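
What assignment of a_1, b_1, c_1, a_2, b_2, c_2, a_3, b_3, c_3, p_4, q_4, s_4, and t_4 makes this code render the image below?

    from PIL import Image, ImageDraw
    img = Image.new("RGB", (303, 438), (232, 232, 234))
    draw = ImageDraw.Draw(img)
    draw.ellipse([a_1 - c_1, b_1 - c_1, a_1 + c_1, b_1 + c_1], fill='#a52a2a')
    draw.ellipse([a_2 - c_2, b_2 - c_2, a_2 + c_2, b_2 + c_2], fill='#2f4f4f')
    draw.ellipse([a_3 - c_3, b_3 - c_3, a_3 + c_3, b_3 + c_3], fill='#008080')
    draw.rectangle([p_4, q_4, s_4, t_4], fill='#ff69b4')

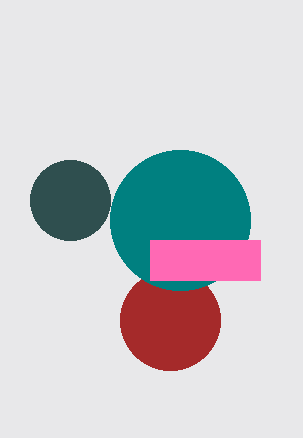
a_1 = 170, b_1 = 320, c_1 = 50, a_2 = 70, b_2 = 200, c_2 = 40, a_3 = 180, b_3 = 220, c_3 = 70, p_4 = 150, q_4 = 240, s_4 = 260, t_4 = 280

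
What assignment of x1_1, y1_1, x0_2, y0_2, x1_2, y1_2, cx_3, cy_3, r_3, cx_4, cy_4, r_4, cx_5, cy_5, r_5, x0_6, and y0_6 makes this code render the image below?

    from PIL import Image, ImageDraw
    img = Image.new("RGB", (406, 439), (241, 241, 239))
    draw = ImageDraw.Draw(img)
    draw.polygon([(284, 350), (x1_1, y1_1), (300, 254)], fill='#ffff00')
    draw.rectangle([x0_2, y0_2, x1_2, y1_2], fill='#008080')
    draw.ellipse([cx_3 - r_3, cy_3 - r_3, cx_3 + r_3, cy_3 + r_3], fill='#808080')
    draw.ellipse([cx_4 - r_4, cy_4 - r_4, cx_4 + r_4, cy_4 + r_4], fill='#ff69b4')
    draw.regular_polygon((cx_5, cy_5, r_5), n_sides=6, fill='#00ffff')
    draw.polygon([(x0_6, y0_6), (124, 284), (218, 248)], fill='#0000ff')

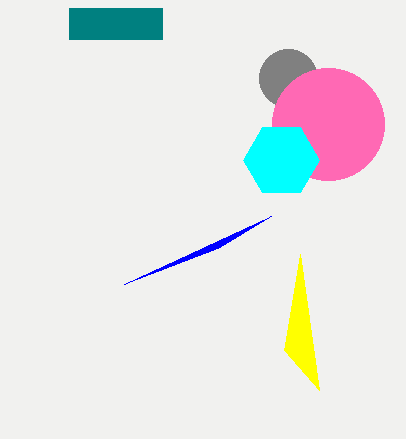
x1_1 = 319, y1_1 = 390, x0_2 = 69, y0_2 = 8, x1_2 = 162, y1_2 = 39, cx_3 = 288, cy_3 = 78, r_3 = 29, cx_4 = 328, cy_4 = 124, r_4 = 56, cx_5 = 281, cy_5 = 160, r_5 = 38, x0_6 = 271, y0_6 = 216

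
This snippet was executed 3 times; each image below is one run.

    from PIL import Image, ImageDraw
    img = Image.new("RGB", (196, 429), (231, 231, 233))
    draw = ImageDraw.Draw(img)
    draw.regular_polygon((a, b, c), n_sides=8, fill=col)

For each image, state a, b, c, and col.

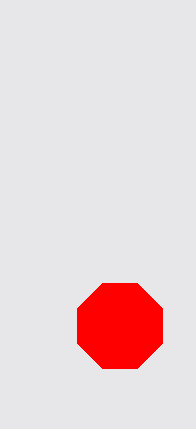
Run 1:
a = 120; b = 326; c = 46; col = 'red'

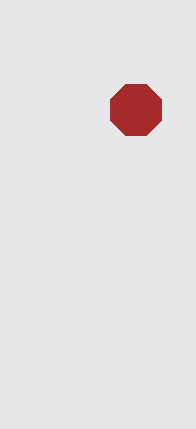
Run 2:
a = 136
b = 110
c = 28
col = 'brown'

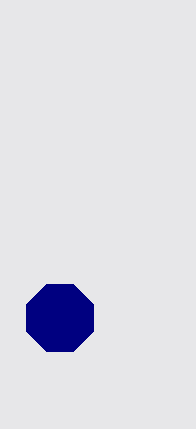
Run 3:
a = 60, b = 318, c = 36, col = 'navy'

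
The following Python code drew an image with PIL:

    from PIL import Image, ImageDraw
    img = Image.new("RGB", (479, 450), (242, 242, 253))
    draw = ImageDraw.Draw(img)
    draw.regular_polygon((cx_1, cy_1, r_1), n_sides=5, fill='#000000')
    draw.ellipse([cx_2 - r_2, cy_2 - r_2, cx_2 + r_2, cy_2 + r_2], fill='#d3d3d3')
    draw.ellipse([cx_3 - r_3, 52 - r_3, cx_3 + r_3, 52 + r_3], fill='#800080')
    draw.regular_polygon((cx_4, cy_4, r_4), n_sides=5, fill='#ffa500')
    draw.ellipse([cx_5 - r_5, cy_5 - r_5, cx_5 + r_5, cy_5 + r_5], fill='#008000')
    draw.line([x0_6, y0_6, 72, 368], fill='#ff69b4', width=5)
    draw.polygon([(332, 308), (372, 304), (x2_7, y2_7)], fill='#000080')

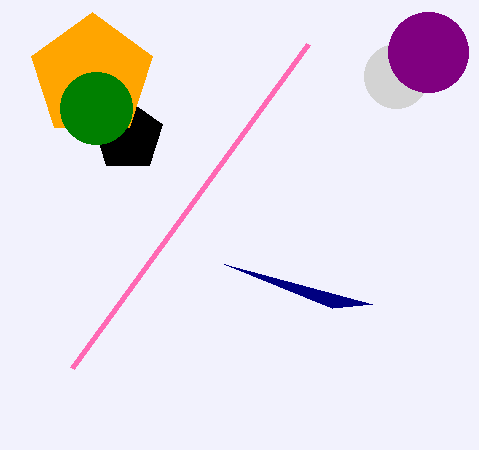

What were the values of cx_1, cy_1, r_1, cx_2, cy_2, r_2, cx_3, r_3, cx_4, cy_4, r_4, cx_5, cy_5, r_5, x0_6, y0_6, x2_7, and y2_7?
cx_1 = 128; cy_1 = 136; r_1 = 36; cx_2 = 396; cy_2 = 76; r_2 = 32; cx_3 = 428; r_3 = 40; cx_4 = 92; cy_4 = 76; r_4 = 64; cx_5 = 96; cy_5 = 108; r_5 = 36; x0_6 = 308; y0_6 = 44; x2_7 = 224; y2_7 = 264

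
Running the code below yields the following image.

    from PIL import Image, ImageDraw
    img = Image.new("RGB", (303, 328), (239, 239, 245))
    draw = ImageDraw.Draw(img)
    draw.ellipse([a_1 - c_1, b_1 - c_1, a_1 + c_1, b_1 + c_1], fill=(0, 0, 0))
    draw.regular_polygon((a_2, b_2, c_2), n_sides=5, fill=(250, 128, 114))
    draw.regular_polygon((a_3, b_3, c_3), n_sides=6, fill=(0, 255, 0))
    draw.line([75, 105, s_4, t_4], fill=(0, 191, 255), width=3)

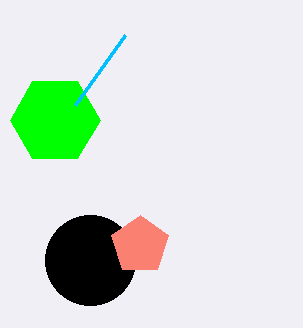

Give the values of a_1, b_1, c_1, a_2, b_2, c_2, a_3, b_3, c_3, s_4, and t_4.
a_1 = 90; b_1 = 260; c_1 = 45; a_2 = 140; b_2 = 245; c_2 = 30; a_3 = 55; b_3 = 120; c_3 = 45; s_4 = 125; t_4 = 35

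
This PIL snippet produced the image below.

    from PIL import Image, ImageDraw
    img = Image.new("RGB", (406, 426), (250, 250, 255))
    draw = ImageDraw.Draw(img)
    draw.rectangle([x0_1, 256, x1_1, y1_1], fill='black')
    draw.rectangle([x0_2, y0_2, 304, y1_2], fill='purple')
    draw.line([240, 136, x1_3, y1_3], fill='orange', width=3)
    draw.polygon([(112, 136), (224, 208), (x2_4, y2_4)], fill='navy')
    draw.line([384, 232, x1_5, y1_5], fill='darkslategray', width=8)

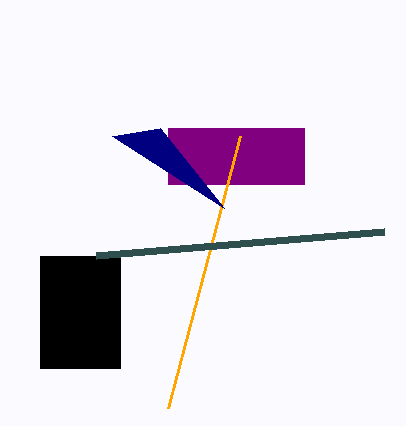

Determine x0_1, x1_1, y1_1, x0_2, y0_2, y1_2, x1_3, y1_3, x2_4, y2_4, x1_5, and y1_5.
x0_1 = 40; x1_1 = 120; y1_1 = 368; x0_2 = 168; y0_2 = 128; y1_2 = 184; x1_3 = 168; y1_3 = 408; x2_4 = 160; y2_4 = 128; x1_5 = 96; y1_5 = 256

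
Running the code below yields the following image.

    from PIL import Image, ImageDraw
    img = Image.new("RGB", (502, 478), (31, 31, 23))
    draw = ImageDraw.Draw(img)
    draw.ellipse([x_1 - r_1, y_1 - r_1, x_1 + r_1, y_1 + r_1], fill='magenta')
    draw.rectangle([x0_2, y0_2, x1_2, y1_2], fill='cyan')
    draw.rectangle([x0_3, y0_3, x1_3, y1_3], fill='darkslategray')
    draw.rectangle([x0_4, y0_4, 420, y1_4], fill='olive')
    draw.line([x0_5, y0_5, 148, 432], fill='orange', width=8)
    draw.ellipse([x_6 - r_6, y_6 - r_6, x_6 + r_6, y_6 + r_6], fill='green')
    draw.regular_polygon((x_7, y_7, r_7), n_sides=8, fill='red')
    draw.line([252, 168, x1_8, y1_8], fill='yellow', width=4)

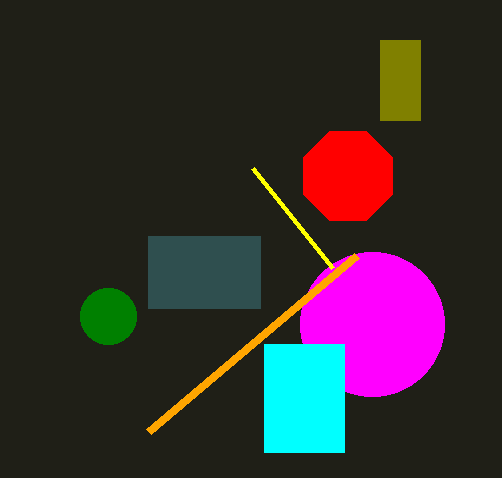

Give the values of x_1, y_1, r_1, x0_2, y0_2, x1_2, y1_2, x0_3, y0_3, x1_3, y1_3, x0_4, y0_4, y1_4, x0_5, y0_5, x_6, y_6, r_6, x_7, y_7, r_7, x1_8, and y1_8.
x_1 = 372; y_1 = 324; r_1 = 72; x0_2 = 264; y0_2 = 344; x1_2 = 344; y1_2 = 452; x0_3 = 148; y0_3 = 236; x1_3 = 260; y1_3 = 308; x0_4 = 380; y0_4 = 40; y1_4 = 120; x0_5 = 356; y0_5 = 256; x_6 = 108; y_6 = 316; r_6 = 28; x_7 = 348; y_7 = 176; r_7 = 48; x1_8 = 332; y1_8 = 268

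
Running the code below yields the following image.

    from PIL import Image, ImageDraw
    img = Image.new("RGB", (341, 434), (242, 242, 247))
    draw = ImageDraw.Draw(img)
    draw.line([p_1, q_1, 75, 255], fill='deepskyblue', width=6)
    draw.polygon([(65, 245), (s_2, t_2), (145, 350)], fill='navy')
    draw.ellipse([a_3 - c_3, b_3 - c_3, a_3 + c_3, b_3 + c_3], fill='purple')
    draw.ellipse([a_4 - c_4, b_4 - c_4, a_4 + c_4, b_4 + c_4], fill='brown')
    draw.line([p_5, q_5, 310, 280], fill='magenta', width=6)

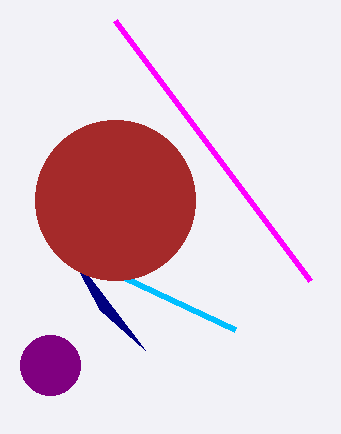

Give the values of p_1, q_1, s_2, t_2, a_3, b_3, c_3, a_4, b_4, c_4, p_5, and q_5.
p_1 = 235, q_1 = 330, s_2 = 100, t_2 = 310, a_3 = 50, b_3 = 365, c_3 = 30, a_4 = 115, b_4 = 200, c_4 = 80, p_5 = 115, q_5 = 20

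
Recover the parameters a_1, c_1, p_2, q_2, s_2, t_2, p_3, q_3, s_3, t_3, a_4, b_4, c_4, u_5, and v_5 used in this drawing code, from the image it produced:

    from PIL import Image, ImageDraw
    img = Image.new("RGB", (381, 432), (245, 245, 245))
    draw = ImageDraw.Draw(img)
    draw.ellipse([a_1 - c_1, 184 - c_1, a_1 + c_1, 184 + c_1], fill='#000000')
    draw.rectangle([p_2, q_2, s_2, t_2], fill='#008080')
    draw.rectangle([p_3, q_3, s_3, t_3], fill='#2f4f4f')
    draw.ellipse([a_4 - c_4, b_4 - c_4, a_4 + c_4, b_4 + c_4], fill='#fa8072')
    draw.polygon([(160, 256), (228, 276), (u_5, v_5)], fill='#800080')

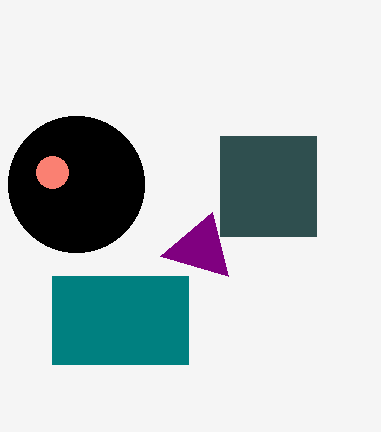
a_1 = 76; c_1 = 68; p_2 = 52; q_2 = 276; s_2 = 188; t_2 = 364; p_3 = 220; q_3 = 136; s_3 = 316; t_3 = 236; a_4 = 52; b_4 = 172; c_4 = 16; u_5 = 212; v_5 = 212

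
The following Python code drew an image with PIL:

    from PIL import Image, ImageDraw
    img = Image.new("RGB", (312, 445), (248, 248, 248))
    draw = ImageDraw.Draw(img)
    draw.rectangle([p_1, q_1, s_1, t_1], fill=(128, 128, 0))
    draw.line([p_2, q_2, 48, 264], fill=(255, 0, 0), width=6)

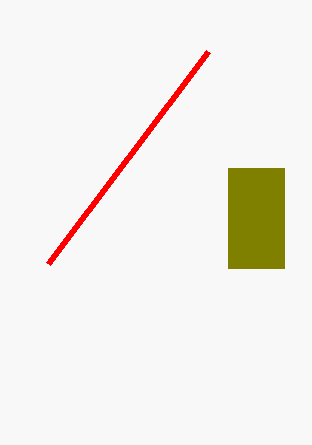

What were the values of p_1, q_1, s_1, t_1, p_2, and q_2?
p_1 = 228, q_1 = 168, s_1 = 284, t_1 = 268, p_2 = 208, q_2 = 52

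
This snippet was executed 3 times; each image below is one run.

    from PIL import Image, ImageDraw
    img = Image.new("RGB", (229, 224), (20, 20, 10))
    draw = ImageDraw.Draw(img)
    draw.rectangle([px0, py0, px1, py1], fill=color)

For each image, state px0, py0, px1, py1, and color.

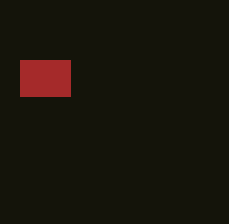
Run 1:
px0 = 20; py0 = 60; px1 = 70; py1 = 96; color = 'brown'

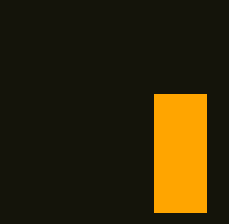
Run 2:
px0 = 154; py0 = 94; px1 = 206; py1 = 212; color = 'orange'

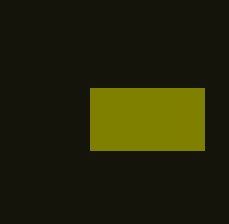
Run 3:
px0 = 90; py0 = 88; px1 = 204; py1 = 150; color = 'olive'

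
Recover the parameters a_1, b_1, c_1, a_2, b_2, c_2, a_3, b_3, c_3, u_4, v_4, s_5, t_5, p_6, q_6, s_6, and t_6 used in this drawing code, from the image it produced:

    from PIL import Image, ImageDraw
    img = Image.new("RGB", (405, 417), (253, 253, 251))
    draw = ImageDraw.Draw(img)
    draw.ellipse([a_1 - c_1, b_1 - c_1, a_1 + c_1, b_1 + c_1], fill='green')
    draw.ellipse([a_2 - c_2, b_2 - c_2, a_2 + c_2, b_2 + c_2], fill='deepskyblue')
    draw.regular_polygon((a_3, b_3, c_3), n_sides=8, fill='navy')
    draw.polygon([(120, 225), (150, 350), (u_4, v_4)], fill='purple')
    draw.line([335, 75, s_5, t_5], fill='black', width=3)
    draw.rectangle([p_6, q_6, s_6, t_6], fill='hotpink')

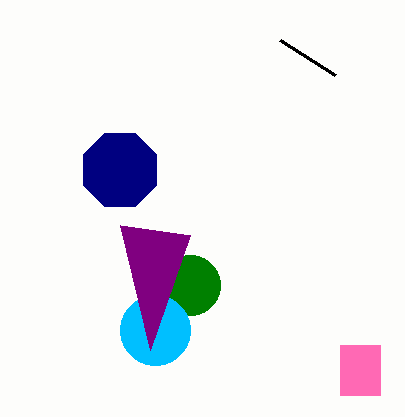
a_1 = 190
b_1 = 285
c_1 = 30
a_2 = 155
b_2 = 330
c_2 = 35
a_3 = 120
b_3 = 170
c_3 = 40
u_4 = 190
v_4 = 235
s_5 = 280
t_5 = 40
p_6 = 340
q_6 = 345
s_6 = 380
t_6 = 395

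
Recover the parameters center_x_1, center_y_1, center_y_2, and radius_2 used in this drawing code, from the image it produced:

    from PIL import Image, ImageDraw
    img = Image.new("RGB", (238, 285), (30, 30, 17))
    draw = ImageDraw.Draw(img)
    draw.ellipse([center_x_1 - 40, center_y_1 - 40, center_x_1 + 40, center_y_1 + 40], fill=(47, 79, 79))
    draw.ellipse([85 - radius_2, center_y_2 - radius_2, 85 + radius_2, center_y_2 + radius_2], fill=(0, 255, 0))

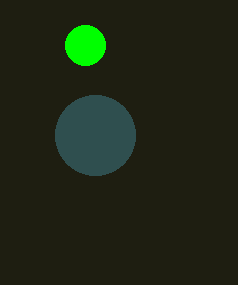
center_x_1 = 95; center_y_1 = 135; center_y_2 = 45; radius_2 = 20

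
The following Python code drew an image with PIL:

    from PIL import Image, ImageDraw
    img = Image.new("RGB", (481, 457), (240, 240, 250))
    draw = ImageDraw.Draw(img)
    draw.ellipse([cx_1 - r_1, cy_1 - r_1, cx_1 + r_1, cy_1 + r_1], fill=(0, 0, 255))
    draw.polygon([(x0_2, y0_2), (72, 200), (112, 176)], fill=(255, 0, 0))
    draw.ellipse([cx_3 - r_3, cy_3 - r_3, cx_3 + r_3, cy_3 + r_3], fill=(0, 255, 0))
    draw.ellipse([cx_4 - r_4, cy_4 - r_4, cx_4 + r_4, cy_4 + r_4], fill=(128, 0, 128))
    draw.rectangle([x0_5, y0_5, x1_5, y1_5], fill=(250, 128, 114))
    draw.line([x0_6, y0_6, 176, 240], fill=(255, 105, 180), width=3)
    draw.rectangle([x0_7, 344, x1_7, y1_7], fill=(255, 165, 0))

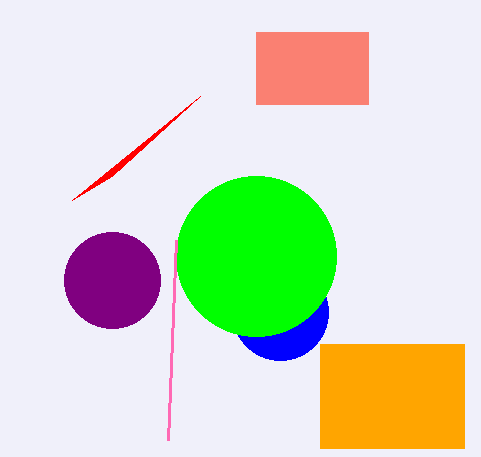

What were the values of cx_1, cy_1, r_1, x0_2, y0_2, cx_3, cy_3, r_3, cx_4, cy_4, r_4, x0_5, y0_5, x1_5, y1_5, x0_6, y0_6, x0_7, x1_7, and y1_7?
cx_1 = 280, cy_1 = 312, r_1 = 48, x0_2 = 200, y0_2 = 96, cx_3 = 256, cy_3 = 256, r_3 = 80, cx_4 = 112, cy_4 = 280, r_4 = 48, x0_5 = 256, y0_5 = 32, x1_5 = 368, y1_5 = 104, x0_6 = 168, y0_6 = 440, x0_7 = 320, x1_7 = 464, y1_7 = 448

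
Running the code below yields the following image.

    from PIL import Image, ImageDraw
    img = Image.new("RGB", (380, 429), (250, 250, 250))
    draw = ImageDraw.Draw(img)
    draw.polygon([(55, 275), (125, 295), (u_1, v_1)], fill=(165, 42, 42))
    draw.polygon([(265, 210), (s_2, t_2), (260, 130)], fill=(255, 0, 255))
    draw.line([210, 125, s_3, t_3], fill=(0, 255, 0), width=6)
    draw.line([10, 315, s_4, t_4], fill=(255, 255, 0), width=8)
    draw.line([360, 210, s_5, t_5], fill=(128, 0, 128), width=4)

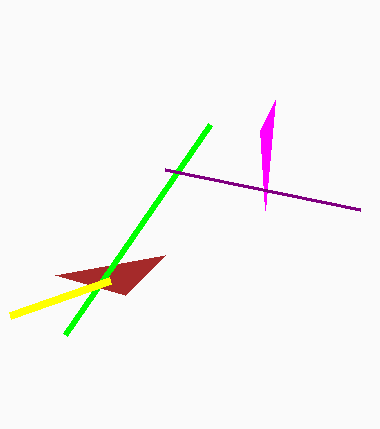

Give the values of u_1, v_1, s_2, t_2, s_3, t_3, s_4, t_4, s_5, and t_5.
u_1 = 165, v_1 = 255, s_2 = 275, t_2 = 100, s_3 = 65, t_3 = 335, s_4 = 110, t_4 = 280, s_5 = 165, t_5 = 170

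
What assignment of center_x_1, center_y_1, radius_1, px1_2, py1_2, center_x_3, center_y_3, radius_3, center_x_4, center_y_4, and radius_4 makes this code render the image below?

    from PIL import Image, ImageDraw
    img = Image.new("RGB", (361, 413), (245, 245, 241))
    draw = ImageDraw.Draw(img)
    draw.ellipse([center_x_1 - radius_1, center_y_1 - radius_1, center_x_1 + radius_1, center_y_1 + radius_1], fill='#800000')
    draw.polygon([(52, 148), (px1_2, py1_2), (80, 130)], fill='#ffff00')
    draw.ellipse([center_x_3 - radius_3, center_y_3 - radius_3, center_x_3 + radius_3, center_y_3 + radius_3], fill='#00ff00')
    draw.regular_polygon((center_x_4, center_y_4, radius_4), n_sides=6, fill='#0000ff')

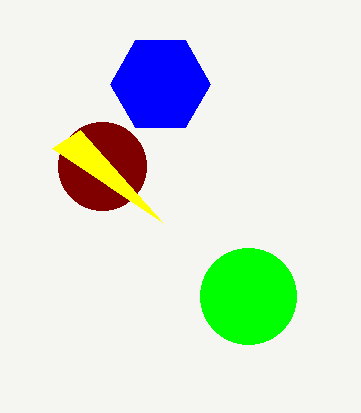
center_x_1 = 102
center_y_1 = 166
radius_1 = 44
px1_2 = 162
py1_2 = 222
center_x_3 = 248
center_y_3 = 296
radius_3 = 48
center_x_4 = 160
center_y_4 = 84
radius_4 = 50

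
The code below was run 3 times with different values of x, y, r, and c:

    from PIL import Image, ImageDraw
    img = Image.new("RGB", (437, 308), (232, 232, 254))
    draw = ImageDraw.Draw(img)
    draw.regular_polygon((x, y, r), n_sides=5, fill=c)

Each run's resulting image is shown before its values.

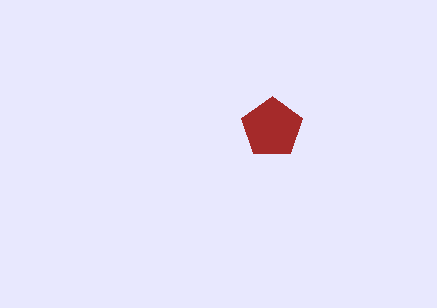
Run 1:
x = 272, y = 128, r = 32, c = 'brown'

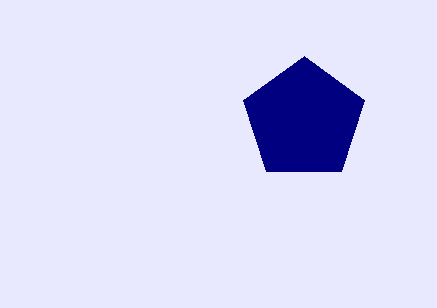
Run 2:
x = 304, y = 120, r = 64, c = 'navy'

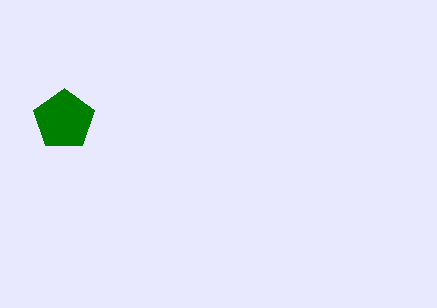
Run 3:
x = 64
y = 120
r = 32
c = 'green'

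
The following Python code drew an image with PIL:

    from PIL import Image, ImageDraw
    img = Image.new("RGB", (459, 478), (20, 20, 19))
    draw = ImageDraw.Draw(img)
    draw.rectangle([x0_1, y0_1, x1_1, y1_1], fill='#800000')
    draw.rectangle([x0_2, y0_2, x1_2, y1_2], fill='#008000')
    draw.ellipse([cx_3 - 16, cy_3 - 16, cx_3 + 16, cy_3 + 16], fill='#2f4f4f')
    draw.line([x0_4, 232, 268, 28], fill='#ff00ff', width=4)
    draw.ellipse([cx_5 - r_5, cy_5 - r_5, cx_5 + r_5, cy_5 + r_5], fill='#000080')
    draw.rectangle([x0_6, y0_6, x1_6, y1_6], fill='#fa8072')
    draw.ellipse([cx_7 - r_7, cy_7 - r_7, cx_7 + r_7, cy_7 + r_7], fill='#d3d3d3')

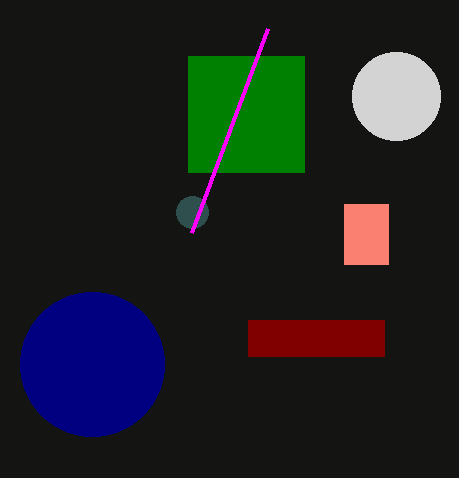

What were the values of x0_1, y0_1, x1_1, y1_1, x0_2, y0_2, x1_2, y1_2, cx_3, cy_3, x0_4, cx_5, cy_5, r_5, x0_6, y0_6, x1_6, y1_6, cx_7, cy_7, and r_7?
x0_1 = 248, y0_1 = 320, x1_1 = 384, y1_1 = 356, x0_2 = 188, y0_2 = 56, x1_2 = 304, y1_2 = 172, cx_3 = 192, cy_3 = 212, x0_4 = 192, cx_5 = 92, cy_5 = 364, r_5 = 72, x0_6 = 344, y0_6 = 204, x1_6 = 388, y1_6 = 264, cx_7 = 396, cy_7 = 96, r_7 = 44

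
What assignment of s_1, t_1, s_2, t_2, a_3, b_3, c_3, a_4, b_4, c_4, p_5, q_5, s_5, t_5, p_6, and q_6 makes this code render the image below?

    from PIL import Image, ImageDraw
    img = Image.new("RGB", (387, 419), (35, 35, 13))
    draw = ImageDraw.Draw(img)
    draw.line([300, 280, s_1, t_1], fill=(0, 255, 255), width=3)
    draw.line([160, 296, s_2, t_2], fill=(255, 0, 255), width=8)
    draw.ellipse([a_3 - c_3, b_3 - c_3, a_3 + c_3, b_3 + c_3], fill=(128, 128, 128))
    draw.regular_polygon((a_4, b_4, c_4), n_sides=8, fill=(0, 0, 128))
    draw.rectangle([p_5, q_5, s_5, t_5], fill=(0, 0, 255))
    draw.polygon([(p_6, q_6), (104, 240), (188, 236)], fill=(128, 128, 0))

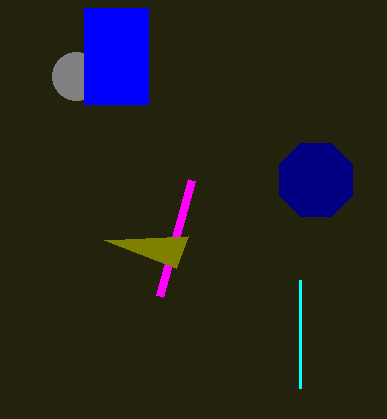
s_1 = 300; t_1 = 388; s_2 = 192; t_2 = 180; a_3 = 76; b_3 = 76; c_3 = 24; a_4 = 316; b_4 = 180; c_4 = 40; p_5 = 84; q_5 = 8; s_5 = 148; t_5 = 104; p_6 = 176; q_6 = 268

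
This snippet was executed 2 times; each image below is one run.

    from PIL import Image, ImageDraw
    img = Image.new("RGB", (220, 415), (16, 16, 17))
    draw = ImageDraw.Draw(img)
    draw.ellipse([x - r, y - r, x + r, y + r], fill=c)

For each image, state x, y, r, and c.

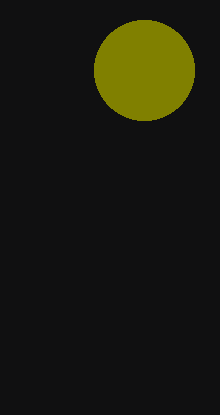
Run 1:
x = 144; y = 70; r = 50; c = 'olive'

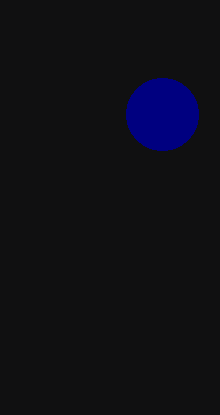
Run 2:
x = 162, y = 114, r = 36, c = 'navy'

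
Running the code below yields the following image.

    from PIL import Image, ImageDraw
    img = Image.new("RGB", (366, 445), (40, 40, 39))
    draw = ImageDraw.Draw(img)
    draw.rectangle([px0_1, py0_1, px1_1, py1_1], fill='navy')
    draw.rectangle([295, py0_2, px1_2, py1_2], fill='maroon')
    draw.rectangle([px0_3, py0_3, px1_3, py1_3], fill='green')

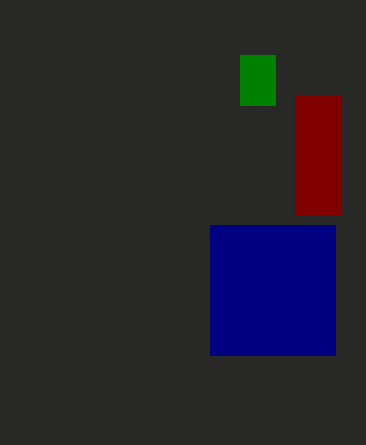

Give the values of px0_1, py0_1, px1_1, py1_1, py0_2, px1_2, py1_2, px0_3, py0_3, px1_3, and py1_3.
px0_1 = 210; py0_1 = 225; px1_1 = 335; py1_1 = 355; py0_2 = 95; px1_2 = 340; py1_2 = 215; px0_3 = 240; py0_3 = 55; px1_3 = 275; py1_3 = 105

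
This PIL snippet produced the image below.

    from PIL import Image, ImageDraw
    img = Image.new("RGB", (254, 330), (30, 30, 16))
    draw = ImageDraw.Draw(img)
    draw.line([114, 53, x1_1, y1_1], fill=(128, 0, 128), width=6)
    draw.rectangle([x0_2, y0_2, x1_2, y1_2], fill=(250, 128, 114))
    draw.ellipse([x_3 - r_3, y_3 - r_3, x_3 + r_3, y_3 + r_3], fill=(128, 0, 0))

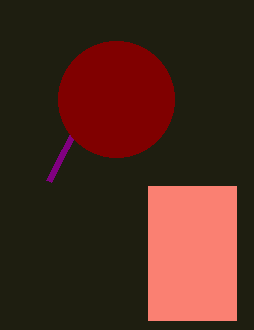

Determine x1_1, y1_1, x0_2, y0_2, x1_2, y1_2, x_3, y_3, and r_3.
x1_1 = 48
y1_1 = 181
x0_2 = 148
y0_2 = 186
x1_2 = 236
y1_2 = 320
x_3 = 116
y_3 = 99
r_3 = 58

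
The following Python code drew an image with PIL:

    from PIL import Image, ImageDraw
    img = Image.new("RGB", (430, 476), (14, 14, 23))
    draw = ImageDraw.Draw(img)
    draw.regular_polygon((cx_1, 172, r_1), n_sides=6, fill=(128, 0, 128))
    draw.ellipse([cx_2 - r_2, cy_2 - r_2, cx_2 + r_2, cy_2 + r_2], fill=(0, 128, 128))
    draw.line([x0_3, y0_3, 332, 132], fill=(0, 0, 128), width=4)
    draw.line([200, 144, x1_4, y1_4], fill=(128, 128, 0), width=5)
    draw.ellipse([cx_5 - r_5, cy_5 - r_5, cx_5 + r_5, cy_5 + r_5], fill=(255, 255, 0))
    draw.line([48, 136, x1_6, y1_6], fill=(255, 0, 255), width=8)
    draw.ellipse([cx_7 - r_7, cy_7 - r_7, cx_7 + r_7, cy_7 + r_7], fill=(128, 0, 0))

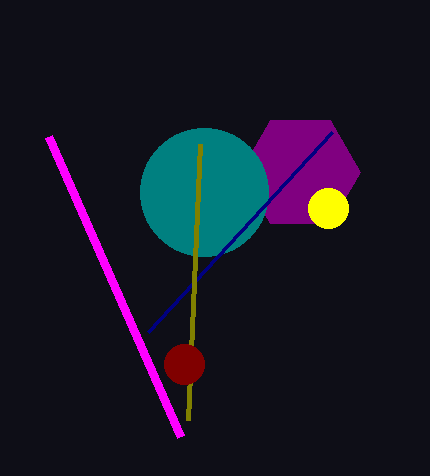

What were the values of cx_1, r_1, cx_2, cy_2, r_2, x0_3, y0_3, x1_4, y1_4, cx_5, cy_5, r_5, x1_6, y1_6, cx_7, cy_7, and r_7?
cx_1 = 300
r_1 = 60
cx_2 = 204
cy_2 = 192
r_2 = 64
x0_3 = 148
y0_3 = 332
x1_4 = 188
y1_4 = 420
cx_5 = 328
cy_5 = 208
r_5 = 20
x1_6 = 180
y1_6 = 436
cx_7 = 184
cy_7 = 364
r_7 = 20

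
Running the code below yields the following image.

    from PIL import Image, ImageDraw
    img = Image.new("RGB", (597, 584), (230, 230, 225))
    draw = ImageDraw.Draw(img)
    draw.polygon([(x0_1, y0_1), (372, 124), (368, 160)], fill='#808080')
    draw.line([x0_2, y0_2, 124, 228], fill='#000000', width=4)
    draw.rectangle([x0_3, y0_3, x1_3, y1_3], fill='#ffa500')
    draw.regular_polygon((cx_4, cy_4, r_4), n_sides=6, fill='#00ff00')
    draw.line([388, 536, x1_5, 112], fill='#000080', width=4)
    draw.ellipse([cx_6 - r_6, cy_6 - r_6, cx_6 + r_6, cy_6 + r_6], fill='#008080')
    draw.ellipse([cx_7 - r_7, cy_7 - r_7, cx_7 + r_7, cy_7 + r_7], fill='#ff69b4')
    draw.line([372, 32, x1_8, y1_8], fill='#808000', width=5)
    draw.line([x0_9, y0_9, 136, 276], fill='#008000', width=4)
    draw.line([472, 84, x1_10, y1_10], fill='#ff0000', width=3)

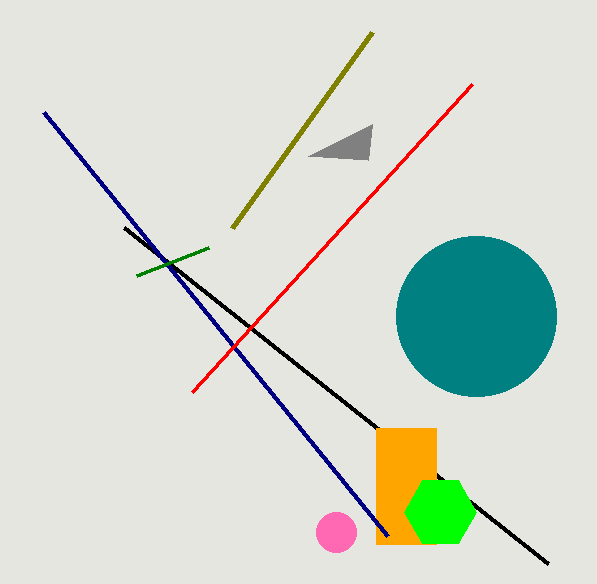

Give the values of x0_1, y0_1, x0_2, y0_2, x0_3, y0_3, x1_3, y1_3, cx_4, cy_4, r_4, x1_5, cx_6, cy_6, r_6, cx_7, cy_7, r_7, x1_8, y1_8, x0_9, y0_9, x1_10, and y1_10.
x0_1 = 308; y0_1 = 156; x0_2 = 548; y0_2 = 564; x0_3 = 376; y0_3 = 428; x1_3 = 436; y1_3 = 544; cx_4 = 440; cy_4 = 512; r_4 = 36; x1_5 = 44; cx_6 = 476; cy_6 = 316; r_6 = 80; cx_7 = 336; cy_7 = 532; r_7 = 20; x1_8 = 232; y1_8 = 228; x0_9 = 208; y0_9 = 248; x1_10 = 192; y1_10 = 392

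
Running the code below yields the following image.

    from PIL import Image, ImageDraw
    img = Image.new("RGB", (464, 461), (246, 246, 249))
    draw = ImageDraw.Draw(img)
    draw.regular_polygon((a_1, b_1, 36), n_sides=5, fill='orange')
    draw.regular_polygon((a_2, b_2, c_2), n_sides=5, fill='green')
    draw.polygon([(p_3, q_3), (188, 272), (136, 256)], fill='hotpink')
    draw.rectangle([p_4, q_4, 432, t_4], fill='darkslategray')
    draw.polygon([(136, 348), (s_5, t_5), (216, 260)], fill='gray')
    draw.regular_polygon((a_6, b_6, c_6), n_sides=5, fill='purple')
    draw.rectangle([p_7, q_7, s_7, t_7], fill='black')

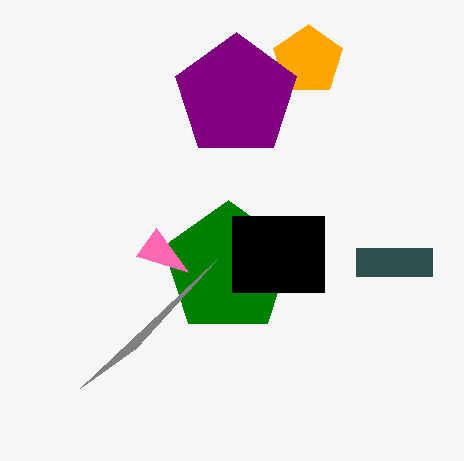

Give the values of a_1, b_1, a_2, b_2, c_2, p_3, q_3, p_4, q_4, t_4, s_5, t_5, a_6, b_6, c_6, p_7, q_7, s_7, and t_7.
a_1 = 308
b_1 = 60
a_2 = 228
b_2 = 268
c_2 = 68
p_3 = 156
q_3 = 228
p_4 = 356
q_4 = 248
t_4 = 276
s_5 = 80
t_5 = 388
a_6 = 236
b_6 = 96
c_6 = 64
p_7 = 232
q_7 = 216
s_7 = 324
t_7 = 292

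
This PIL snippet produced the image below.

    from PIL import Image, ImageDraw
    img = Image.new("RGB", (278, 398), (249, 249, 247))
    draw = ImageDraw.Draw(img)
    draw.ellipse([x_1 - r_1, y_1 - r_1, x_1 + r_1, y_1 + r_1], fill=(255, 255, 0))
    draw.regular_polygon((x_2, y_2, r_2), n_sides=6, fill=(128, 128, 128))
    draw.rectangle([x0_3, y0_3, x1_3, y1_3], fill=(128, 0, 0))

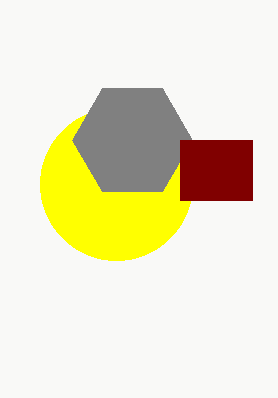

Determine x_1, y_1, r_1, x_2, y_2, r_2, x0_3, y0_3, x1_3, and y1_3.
x_1 = 116, y_1 = 184, r_1 = 76, x_2 = 132, y_2 = 140, r_2 = 60, x0_3 = 180, y0_3 = 140, x1_3 = 252, y1_3 = 200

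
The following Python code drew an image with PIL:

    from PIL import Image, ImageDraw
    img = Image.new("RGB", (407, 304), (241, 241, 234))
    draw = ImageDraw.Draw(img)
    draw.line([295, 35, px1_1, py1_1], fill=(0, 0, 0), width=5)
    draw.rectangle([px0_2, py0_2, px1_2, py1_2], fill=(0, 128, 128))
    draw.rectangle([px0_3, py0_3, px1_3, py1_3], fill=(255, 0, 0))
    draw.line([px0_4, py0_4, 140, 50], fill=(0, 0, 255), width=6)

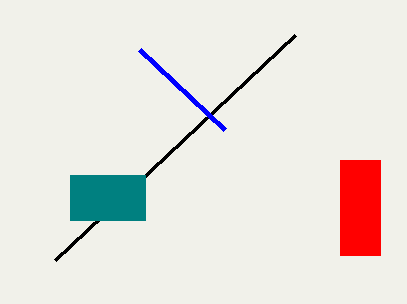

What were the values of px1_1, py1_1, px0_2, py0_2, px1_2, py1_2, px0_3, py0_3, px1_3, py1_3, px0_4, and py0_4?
px1_1 = 55, py1_1 = 260, px0_2 = 70, py0_2 = 175, px1_2 = 145, py1_2 = 220, px0_3 = 340, py0_3 = 160, px1_3 = 380, py1_3 = 255, px0_4 = 225, py0_4 = 130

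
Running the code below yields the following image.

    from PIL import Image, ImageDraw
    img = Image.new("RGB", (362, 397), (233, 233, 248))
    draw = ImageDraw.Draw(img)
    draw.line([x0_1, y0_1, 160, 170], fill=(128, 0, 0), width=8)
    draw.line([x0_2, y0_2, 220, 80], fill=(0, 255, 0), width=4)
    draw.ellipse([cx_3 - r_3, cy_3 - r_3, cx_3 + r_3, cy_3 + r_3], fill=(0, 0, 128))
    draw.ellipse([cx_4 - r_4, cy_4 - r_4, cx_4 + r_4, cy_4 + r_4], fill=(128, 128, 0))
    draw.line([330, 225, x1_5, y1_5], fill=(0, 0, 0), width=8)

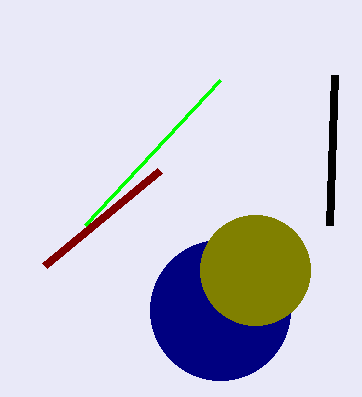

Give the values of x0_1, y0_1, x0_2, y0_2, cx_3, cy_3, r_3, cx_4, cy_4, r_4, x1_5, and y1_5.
x0_1 = 45; y0_1 = 265; x0_2 = 85; y0_2 = 225; cx_3 = 220; cy_3 = 310; r_3 = 70; cx_4 = 255; cy_4 = 270; r_4 = 55; x1_5 = 335; y1_5 = 75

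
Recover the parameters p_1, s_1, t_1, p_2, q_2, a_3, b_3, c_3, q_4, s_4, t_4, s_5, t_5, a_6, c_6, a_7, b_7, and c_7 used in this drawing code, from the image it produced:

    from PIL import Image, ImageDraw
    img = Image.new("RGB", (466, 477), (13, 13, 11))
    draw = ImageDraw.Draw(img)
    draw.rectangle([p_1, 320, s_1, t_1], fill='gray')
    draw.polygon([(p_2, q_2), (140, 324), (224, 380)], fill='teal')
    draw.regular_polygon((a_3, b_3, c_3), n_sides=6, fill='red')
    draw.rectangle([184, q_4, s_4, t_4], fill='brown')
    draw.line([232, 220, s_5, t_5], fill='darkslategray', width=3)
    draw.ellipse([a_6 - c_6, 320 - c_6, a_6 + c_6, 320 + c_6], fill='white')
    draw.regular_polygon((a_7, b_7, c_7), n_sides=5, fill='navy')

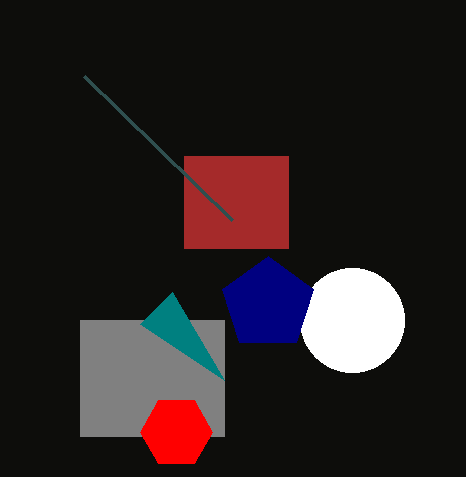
p_1 = 80, s_1 = 224, t_1 = 436, p_2 = 172, q_2 = 292, a_3 = 176, b_3 = 432, c_3 = 36, q_4 = 156, s_4 = 288, t_4 = 248, s_5 = 84, t_5 = 76, a_6 = 352, c_6 = 52, a_7 = 268, b_7 = 304, c_7 = 48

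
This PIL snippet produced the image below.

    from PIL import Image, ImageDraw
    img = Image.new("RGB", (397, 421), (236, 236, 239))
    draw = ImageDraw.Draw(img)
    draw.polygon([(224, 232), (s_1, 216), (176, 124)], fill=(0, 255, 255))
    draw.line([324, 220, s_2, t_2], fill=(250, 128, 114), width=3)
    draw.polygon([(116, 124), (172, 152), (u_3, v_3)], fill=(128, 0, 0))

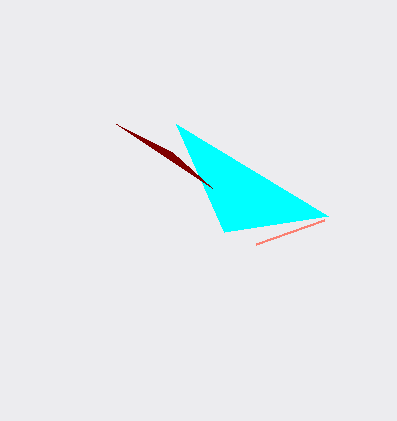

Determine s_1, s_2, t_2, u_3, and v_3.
s_1 = 328, s_2 = 256, t_2 = 244, u_3 = 212, v_3 = 188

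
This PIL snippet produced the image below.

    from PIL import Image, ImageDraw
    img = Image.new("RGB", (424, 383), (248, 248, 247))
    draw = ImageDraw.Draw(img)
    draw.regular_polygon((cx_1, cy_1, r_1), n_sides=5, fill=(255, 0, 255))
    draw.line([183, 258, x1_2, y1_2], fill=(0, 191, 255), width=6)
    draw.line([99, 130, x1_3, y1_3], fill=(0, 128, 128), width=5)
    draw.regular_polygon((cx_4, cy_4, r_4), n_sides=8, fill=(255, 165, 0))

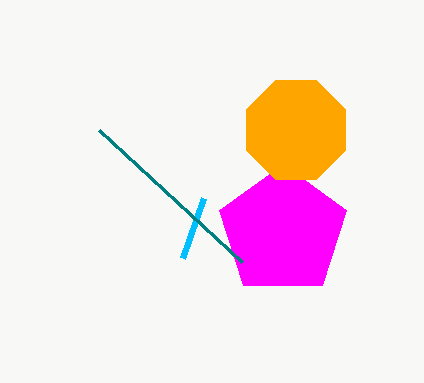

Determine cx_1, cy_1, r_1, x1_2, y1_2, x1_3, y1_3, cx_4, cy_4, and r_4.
cx_1 = 283; cy_1 = 231; r_1 = 67; x1_2 = 204; y1_2 = 198; x1_3 = 242; y1_3 = 262; cx_4 = 296; cy_4 = 130; r_4 = 54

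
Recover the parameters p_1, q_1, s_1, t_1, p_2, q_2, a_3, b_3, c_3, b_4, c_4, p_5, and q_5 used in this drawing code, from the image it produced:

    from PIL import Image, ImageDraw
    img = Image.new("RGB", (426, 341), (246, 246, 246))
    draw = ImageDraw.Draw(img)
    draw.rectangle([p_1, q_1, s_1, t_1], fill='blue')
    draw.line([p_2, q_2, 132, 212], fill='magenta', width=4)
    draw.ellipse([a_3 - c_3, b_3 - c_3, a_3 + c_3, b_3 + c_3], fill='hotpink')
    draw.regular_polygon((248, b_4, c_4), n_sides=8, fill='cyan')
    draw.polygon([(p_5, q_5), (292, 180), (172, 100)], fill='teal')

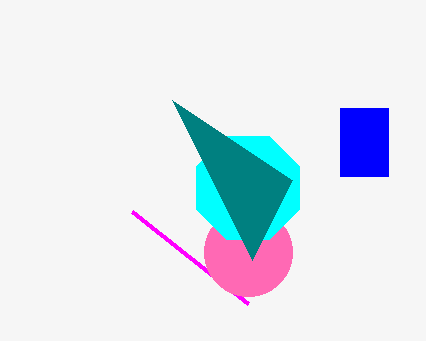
p_1 = 340, q_1 = 108, s_1 = 388, t_1 = 176, p_2 = 248, q_2 = 304, a_3 = 248, b_3 = 252, c_3 = 44, b_4 = 188, c_4 = 56, p_5 = 252, q_5 = 260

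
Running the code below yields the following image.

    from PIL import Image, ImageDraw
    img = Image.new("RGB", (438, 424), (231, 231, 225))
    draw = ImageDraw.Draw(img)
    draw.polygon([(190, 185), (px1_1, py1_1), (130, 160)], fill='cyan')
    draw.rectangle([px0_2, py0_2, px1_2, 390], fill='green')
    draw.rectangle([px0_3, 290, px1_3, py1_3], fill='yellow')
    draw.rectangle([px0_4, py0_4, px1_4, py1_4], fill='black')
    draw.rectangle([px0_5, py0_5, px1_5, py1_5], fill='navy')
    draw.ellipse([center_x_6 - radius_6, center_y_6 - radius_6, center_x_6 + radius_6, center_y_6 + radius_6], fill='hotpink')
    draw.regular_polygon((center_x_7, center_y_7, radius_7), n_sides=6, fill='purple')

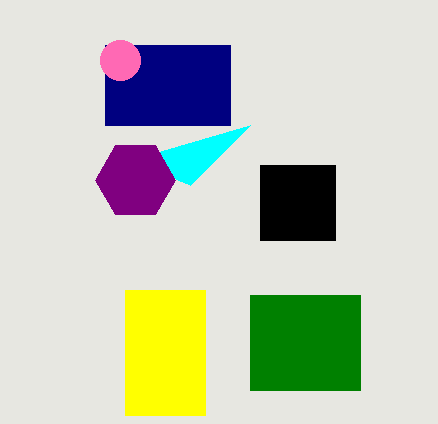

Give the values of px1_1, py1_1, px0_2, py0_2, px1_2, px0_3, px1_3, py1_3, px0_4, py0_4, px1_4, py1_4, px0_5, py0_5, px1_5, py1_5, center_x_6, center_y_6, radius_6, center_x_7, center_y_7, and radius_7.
px1_1 = 250, py1_1 = 125, px0_2 = 250, py0_2 = 295, px1_2 = 360, px0_3 = 125, px1_3 = 205, py1_3 = 415, px0_4 = 260, py0_4 = 165, px1_4 = 335, py1_4 = 240, px0_5 = 105, py0_5 = 45, px1_5 = 230, py1_5 = 125, center_x_6 = 120, center_y_6 = 60, radius_6 = 20, center_x_7 = 135, center_y_7 = 180, radius_7 = 40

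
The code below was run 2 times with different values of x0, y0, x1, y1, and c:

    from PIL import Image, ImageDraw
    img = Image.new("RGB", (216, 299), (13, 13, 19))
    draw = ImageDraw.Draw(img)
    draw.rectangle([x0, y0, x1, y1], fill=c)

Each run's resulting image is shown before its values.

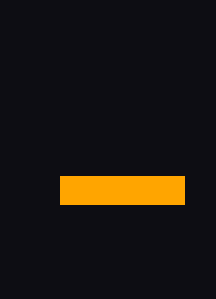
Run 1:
x0 = 60
y0 = 176
x1 = 184
y1 = 204
c = 'orange'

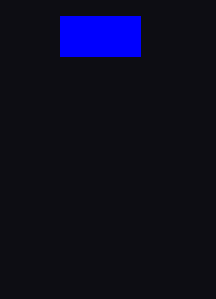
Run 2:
x0 = 60, y0 = 16, x1 = 140, y1 = 56, c = 'blue'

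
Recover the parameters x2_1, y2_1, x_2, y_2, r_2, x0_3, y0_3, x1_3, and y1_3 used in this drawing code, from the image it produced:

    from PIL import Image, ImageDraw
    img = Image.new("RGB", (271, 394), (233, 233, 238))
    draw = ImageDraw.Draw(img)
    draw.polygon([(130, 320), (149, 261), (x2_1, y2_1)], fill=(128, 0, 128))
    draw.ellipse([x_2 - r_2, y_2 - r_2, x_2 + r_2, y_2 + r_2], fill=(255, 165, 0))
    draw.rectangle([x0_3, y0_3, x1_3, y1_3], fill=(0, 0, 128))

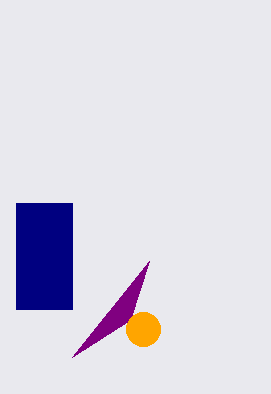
x2_1 = 72; y2_1 = 357; x_2 = 143; y_2 = 329; r_2 = 17; x0_3 = 16; y0_3 = 203; x1_3 = 72; y1_3 = 309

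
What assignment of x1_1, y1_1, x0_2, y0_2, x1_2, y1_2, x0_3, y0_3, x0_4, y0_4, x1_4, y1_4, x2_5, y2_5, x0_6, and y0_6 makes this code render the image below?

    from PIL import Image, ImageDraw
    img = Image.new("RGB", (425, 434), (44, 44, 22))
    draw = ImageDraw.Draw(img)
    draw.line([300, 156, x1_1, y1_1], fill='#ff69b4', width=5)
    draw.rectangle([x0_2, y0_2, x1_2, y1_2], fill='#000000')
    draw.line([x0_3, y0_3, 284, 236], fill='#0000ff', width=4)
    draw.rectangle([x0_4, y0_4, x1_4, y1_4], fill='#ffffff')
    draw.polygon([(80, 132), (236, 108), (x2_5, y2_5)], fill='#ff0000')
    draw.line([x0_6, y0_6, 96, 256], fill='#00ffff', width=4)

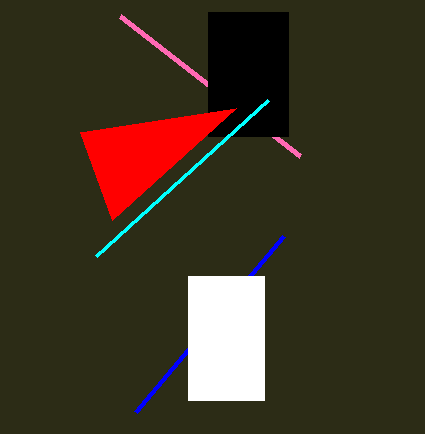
x1_1 = 120; y1_1 = 16; x0_2 = 208; y0_2 = 12; x1_2 = 288; y1_2 = 136; x0_3 = 136; y0_3 = 412; x0_4 = 188; y0_4 = 276; x1_4 = 264; y1_4 = 400; x2_5 = 112; y2_5 = 220; x0_6 = 268; y0_6 = 100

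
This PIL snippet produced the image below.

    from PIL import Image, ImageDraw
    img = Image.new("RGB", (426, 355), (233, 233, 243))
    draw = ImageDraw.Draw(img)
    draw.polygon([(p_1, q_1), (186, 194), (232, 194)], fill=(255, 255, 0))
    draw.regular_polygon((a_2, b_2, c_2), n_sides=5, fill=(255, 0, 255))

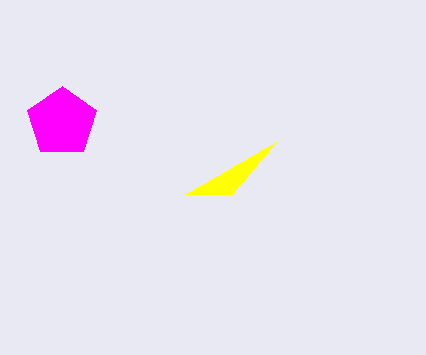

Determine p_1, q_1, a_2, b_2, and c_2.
p_1 = 276, q_1 = 142, a_2 = 62, b_2 = 122, c_2 = 36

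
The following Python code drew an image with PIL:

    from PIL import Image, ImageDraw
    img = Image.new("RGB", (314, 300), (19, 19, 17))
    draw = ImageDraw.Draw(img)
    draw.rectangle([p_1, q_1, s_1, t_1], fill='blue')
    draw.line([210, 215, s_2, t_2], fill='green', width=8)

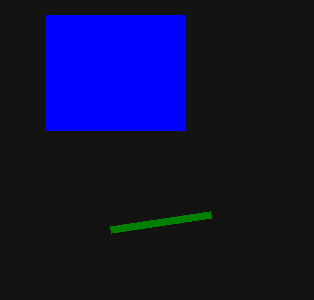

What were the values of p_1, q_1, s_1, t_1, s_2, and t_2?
p_1 = 45; q_1 = 15; s_1 = 185; t_1 = 130; s_2 = 110; t_2 = 230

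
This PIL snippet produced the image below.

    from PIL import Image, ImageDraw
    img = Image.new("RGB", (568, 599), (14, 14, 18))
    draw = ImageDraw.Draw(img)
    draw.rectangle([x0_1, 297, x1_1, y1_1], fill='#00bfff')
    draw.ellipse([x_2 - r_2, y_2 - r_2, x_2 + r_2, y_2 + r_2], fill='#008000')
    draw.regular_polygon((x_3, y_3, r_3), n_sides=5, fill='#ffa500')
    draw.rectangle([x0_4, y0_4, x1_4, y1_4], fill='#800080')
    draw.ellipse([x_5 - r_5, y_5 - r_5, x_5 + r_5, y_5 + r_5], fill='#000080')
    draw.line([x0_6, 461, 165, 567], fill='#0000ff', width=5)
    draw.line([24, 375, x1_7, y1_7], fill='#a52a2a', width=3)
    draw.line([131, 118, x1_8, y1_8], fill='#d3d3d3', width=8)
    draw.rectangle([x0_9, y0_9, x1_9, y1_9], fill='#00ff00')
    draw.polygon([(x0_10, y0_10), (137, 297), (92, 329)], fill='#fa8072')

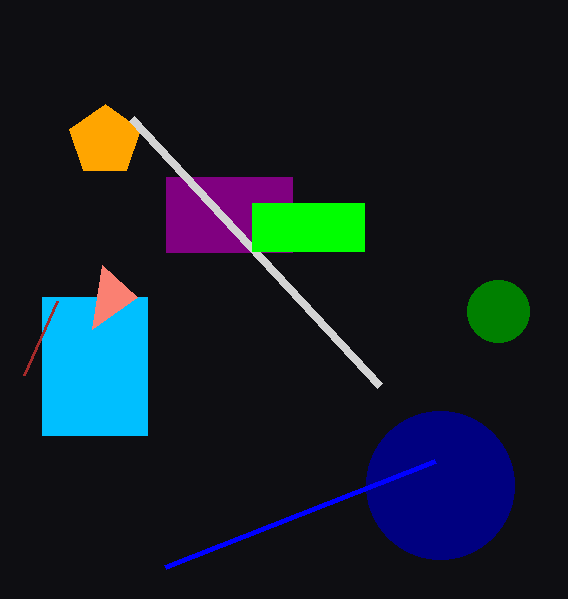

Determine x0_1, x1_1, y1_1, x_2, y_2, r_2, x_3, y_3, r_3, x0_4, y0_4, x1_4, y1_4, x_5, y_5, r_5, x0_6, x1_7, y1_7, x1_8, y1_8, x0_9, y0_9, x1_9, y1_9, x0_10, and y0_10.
x0_1 = 42, x1_1 = 147, y1_1 = 435, x_2 = 498, y_2 = 311, r_2 = 31, x_3 = 105, y_3 = 141, r_3 = 37, x0_4 = 166, y0_4 = 177, x1_4 = 292, y1_4 = 252, x_5 = 440, y_5 = 485, r_5 = 74, x0_6 = 435, x1_7 = 57, y1_7 = 301, x1_8 = 379, y1_8 = 385, x0_9 = 252, y0_9 = 203, x1_9 = 364, y1_9 = 251, x0_10 = 102, y0_10 = 265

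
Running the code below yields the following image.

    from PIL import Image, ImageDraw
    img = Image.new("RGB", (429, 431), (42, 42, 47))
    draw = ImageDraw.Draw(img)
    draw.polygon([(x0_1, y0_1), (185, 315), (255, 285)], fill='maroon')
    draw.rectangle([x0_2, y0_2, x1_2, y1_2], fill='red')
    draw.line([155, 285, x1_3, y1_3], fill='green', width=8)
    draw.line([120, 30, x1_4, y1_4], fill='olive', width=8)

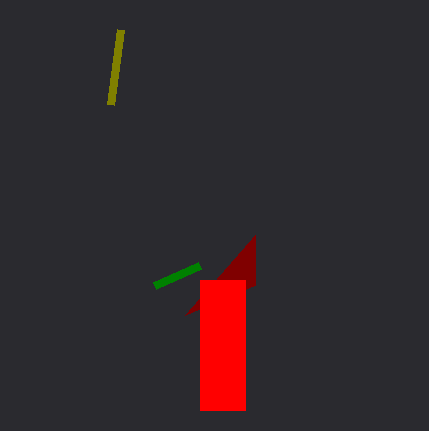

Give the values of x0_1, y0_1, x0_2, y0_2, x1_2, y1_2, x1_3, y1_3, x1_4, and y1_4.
x0_1 = 255; y0_1 = 235; x0_2 = 200; y0_2 = 280; x1_2 = 245; y1_2 = 410; x1_3 = 200; y1_3 = 265; x1_4 = 110; y1_4 = 105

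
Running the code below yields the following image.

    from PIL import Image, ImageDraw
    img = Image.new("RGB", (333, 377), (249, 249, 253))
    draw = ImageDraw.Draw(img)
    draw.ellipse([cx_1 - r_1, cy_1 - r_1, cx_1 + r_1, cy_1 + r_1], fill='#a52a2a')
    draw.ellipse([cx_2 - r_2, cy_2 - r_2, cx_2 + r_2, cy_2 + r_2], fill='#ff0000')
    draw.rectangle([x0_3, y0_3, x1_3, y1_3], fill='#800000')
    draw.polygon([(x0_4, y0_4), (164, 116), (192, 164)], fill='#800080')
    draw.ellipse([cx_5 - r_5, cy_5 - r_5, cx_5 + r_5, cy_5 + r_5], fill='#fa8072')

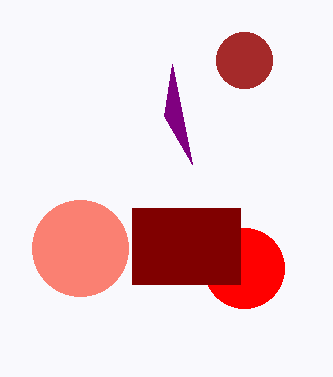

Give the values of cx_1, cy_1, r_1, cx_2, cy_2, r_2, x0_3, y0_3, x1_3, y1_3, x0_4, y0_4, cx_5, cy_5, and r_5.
cx_1 = 244, cy_1 = 60, r_1 = 28, cx_2 = 244, cy_2 = 268, r_2 = 40, x0_3 = 132, y0_3 = 208, x1_3 = 240, y1_3 = 284, x0_4 = 172, y0_4 = 64, cx_5 = 80, cy_5 = 248, r_5 = 48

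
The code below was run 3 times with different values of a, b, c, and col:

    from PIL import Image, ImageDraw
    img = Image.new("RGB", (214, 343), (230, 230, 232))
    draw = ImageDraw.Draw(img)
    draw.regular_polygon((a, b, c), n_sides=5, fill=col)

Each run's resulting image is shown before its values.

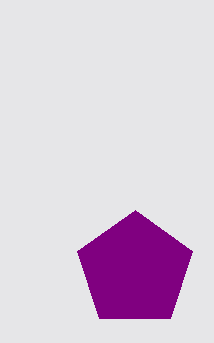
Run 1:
a = 135
b = 270
c = 60
col = 'purple'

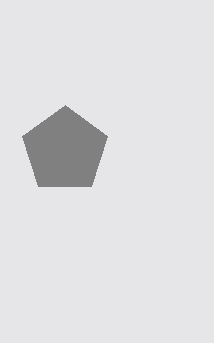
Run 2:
a = 65; b = 150; c = 45; col = 'gray'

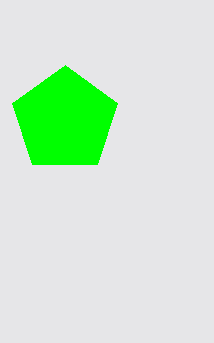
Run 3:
a = 65
b = 120
c = 55
col = 'lime'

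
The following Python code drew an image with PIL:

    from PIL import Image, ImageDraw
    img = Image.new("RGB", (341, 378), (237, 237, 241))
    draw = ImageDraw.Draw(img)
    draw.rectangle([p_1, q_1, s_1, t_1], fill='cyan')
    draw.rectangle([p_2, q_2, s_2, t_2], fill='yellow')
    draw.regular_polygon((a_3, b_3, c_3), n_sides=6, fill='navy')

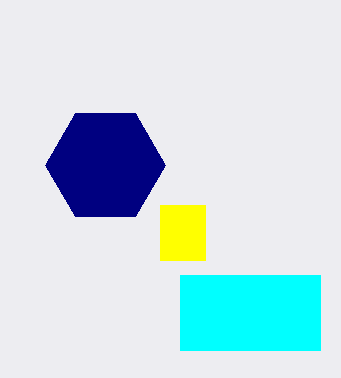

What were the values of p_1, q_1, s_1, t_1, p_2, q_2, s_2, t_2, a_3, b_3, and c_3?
p_1 = 180, q_1 = 275, s_1 = 320, t_1 = 350, p_2 = 160, q_2 = 205, s_2 = 205, t_2 = 260, a_3 = 105, b_3 = 165, c_3 = 60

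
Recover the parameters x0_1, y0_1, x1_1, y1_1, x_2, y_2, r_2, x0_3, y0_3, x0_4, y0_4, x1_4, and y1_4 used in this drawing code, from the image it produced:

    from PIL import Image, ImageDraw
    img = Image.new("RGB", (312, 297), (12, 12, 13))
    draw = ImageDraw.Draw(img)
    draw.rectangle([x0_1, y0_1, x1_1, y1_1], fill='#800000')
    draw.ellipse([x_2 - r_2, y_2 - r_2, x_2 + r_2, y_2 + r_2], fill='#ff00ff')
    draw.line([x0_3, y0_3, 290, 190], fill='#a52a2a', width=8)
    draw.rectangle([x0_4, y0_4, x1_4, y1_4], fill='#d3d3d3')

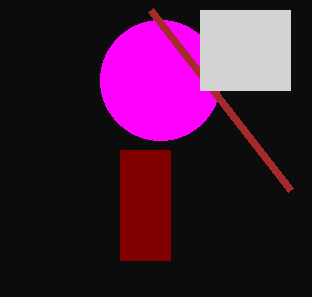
x0_1 = 120; y0_1 = 150; x1_1 = 170; y1_1 = 260; x_2 = 160; y_2 = 80; r_2 = 60; x0_3 = 150; y0_3 = 10; x0_4 = 200; y0_4 = 10; x1_4 = 290; y1_4 = 90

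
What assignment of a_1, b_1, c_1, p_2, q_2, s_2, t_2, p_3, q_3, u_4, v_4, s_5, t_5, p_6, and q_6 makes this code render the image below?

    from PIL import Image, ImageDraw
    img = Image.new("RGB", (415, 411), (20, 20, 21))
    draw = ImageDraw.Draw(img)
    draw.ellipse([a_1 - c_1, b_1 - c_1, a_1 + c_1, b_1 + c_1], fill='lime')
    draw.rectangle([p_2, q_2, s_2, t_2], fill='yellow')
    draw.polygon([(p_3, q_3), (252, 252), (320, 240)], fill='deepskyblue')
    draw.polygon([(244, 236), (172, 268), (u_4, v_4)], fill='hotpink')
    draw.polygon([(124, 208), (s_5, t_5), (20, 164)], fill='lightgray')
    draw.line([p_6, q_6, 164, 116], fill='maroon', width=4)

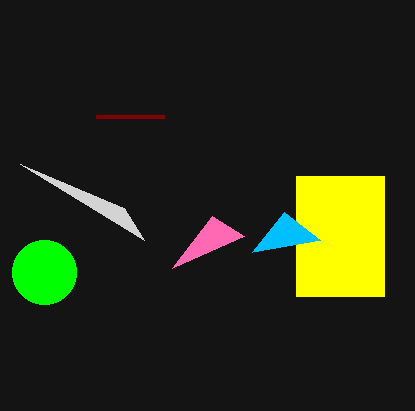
a_1 = 44
b_1 = 272
c_1 = 32
p_2 = 296
q_2 = 176
s_2 = 384
t_2 = 296
p_3 = 284
q_3 = 212
u_4 = 212
v_4 = 216
s_5 = 144
t_5 = 240
p_6 = 96
q_6 = 116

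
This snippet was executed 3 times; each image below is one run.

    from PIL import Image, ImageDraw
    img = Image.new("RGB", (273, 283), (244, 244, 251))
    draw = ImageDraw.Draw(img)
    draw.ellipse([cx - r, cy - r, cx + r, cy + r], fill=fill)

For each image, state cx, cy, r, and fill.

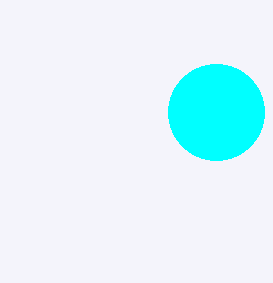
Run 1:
cx = 216, cy = 112, r = 48, fill = 'cyan'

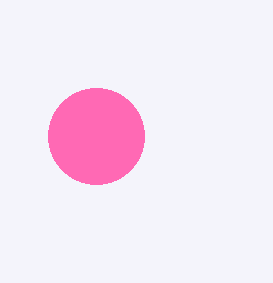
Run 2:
cx = 96
cy = 136
r = 48
fill = 'hotpink'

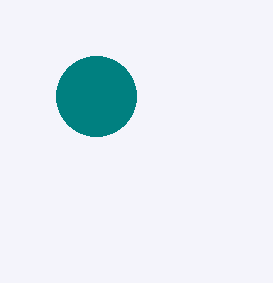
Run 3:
cx = 96; cy = 96; r = 40; fill = 'teal'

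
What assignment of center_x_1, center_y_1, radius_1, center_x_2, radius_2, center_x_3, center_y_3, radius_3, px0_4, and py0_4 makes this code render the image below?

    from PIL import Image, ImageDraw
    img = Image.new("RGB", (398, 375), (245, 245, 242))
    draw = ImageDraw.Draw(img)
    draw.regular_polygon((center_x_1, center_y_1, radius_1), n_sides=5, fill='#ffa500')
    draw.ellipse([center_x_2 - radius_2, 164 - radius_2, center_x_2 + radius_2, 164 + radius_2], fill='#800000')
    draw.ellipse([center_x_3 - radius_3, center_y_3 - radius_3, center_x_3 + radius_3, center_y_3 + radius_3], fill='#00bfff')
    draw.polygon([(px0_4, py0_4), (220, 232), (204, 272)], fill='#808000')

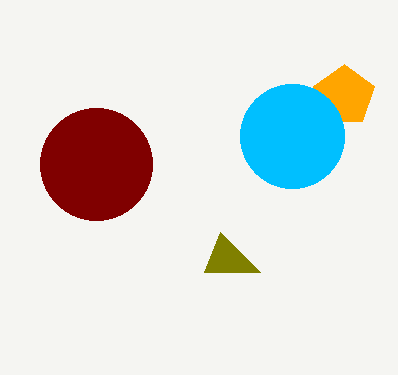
center_x_1 = 344, center_y_1 = 96, radius_1 = 32, center_x_2 = 96, radius_2 = 56, center_x_3 = 292, center_y_3 = 136, radius_3 = 52, px0_4 = 260, py0_4 = 272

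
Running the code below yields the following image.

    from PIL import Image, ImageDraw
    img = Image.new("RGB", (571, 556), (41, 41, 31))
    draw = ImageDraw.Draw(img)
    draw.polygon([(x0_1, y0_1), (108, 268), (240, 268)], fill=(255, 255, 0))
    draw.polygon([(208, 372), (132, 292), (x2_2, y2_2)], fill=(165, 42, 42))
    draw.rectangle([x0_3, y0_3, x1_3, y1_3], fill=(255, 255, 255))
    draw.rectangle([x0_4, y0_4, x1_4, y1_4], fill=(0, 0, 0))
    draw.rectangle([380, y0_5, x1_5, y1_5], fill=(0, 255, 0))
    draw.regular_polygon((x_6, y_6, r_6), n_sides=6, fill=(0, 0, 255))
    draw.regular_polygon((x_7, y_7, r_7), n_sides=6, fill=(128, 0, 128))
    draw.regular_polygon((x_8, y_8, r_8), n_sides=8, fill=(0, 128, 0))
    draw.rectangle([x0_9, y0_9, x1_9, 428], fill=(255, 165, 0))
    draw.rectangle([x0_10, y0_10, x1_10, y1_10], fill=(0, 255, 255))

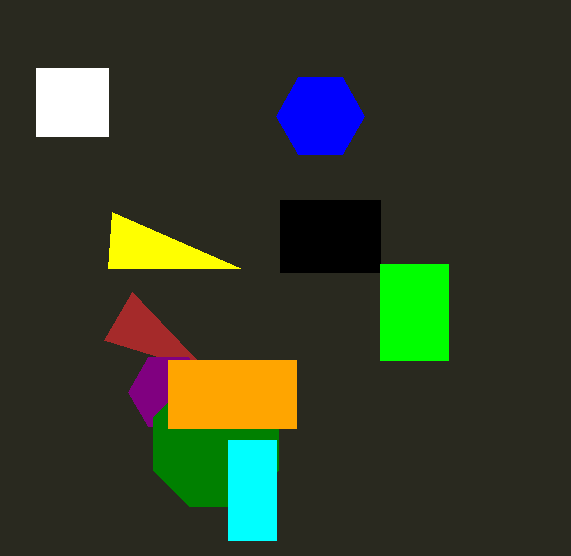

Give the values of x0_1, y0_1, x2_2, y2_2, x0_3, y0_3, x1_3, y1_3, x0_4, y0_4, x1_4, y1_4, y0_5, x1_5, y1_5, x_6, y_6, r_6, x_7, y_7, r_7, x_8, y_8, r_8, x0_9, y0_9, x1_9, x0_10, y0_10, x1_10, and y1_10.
x0_1 = 112
y0_1 = 212
x2_2 = 104
y2_2 = 340
x0_3 = 36
y0_3 = 68
x1_3 = 108
y1_3 = 136
x0_4 = 280
y0_4 = 200
x1_4 = 380
y1_4 = 272
y0_5 = 264
x1_5 = 448
y1_5 = 360
x_6 = 320
y_6 = 116
r_6 = 44
x_7 = 168
y_7 = 392
r_7 = 40
x_8 = 216
y_8 = 444
r_8 = 68
x0_9 = 168
y0_9 = 360
x1_9 = 296
x0_10 = 228
y0_10 = 440
x1_10 = 276
y1_10 = 540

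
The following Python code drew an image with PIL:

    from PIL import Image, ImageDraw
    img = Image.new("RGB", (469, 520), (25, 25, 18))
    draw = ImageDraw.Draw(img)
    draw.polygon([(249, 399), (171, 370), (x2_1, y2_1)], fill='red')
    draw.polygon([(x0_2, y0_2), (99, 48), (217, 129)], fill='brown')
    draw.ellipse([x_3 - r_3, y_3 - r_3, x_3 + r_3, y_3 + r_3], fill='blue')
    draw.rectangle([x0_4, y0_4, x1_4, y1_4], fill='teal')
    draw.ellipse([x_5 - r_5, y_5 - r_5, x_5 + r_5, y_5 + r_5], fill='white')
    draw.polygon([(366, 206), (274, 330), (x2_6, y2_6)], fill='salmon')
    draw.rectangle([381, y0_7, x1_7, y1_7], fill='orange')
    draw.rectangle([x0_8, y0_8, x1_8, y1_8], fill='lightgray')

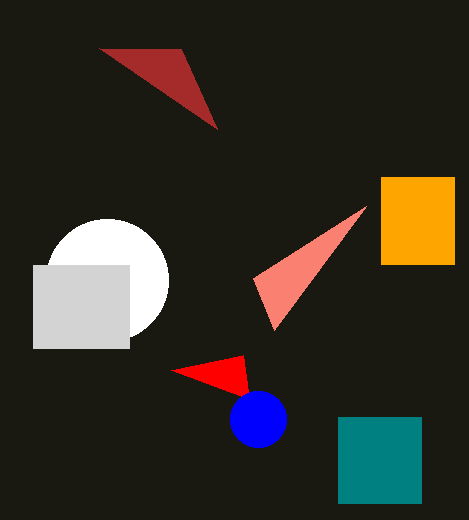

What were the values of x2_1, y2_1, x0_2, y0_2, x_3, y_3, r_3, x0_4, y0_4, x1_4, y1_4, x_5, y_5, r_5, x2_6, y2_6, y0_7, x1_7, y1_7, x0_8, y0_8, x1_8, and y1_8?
x2_1 = 243, y2_1 = 355, x0_2 = 181, y0_2 = 49, x_3 = 258, y_3 = 419, r_3 = 28, x0_4 = 338, y0_4 = 417, x1_4 = 421, y1_4 = 503, x_5 = 107, y_5 = 280, r_5 = 61, x2_6 = 253, y2_6 = 278, y0_7 = 177, x1_7 = 454, y1_7 = 264, x0_8 = 33, y0_8 = 265, x1_8 = 129, y1_8 = 348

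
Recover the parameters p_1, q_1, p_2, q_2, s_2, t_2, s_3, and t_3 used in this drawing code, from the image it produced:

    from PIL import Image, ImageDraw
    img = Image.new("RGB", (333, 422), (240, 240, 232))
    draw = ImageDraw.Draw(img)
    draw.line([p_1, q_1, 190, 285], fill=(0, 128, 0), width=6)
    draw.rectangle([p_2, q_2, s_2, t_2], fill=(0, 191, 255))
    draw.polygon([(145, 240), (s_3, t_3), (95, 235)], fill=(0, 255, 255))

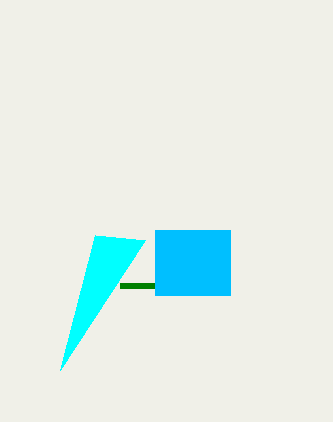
p_1 = 120, q_1 = 285, p_2 = 155, q_2 = 230, s_2 = 230, t_2 = 295, s_3 = 60, t_3 = 370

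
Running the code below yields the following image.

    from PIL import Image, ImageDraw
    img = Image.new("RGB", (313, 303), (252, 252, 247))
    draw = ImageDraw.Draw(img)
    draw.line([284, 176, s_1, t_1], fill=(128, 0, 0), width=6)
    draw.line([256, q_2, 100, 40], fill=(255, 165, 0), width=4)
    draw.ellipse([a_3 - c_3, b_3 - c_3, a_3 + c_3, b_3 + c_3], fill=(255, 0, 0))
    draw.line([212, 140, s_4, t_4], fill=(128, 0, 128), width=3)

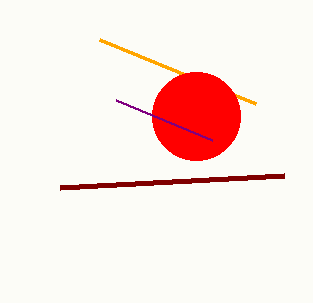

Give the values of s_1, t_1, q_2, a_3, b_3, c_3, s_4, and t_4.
s_1 = 60
t_1 = 188
q_2 = 104
a_3 = 196
b_3 = 116
c_3 = 44
s_4 = 116
t_4 = 100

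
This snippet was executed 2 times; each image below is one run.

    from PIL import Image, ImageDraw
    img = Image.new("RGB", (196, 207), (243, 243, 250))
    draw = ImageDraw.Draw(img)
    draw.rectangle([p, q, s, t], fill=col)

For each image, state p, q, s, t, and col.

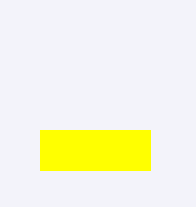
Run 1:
p = 40; q = 130; s = 150; t = 170; col = 'yellow'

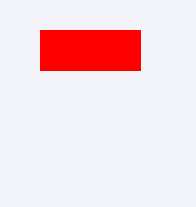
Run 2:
p = 40, q = 30, s = 140, t = 70, col = 'red'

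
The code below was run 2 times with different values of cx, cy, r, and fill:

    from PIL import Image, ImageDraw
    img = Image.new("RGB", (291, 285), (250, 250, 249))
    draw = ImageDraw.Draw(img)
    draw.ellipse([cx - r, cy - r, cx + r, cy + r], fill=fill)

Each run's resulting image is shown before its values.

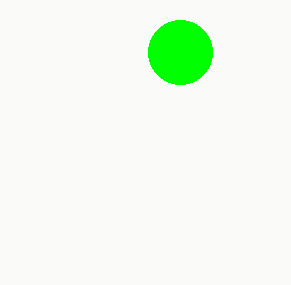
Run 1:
cx = 180; cy = 52; r = 32; fill = 'lime'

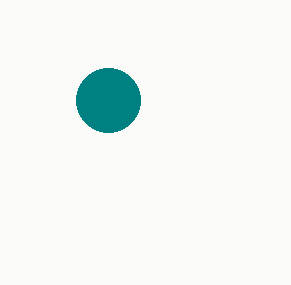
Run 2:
cx = 108
cy = 100
r = 32
fill = 'teal'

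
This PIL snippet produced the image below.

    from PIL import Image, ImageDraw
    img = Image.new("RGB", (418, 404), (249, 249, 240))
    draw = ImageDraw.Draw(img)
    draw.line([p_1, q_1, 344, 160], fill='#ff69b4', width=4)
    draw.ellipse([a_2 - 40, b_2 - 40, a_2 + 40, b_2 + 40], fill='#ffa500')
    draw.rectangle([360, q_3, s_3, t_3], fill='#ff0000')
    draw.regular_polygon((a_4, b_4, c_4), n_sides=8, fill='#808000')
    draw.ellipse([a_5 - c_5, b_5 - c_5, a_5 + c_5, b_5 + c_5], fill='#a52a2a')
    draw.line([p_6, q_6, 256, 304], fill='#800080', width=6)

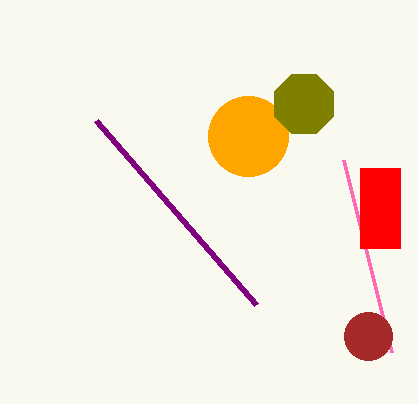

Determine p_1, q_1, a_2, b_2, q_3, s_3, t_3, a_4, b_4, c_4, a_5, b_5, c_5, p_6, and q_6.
p_1 = 392, q_1 = 352, a_2 = 248, b_2 = 136, q_3 = 168, s_3 = 400, t_3 = 248, a_4 = 304, b_4 = 104, c_4 = 32, a_5 = 368, b_5 = 336, c_5 = 24, p_6 = 96, q_6 = 120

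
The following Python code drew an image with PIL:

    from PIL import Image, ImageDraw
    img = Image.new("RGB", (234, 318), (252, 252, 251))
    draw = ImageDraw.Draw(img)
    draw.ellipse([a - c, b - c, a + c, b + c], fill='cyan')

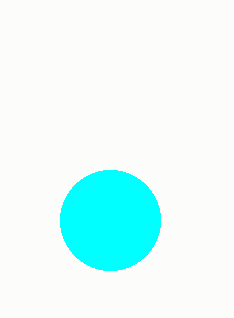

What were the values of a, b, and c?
a = 110
b = 220
c = 50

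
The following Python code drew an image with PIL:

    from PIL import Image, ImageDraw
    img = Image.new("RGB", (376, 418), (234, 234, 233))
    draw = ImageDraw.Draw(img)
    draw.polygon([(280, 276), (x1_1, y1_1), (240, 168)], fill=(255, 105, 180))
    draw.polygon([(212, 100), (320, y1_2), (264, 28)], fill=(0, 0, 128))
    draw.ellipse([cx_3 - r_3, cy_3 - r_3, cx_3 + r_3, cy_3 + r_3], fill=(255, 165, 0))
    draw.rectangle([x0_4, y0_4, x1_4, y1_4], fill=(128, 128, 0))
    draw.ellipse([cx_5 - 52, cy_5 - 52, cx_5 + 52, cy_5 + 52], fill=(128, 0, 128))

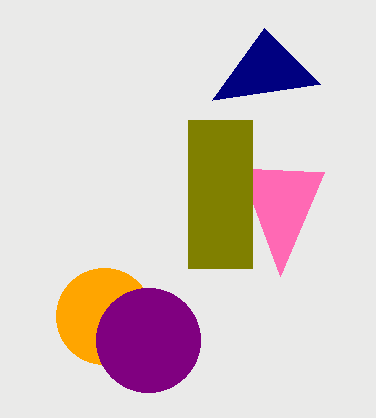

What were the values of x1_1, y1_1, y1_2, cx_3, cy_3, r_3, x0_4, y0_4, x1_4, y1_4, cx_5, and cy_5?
x1_1 = 324; y1_1 = 172; y1_2 = 84; cx_3 = 104; cy_3 = 316; r_3 = 48; x0_4 = 188; y0_4 = 120; x1_4 = 252; y1_4 = 268; cx_5 = 148; cy_5 = 340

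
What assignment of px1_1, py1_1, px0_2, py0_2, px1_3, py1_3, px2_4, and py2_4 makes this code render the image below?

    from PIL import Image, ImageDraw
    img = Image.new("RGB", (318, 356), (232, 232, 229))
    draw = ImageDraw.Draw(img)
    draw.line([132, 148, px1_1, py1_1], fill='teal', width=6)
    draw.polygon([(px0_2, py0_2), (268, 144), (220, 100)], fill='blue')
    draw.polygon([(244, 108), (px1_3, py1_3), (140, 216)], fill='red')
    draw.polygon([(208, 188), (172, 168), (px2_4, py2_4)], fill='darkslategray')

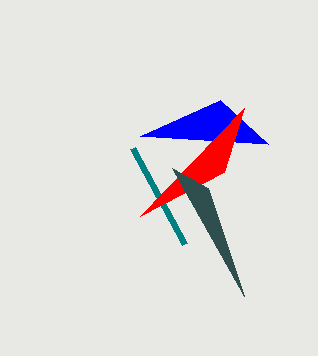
px1_1 = 184
py1_1 = 244
px0_2 = 140
py0_2 = 136
px1_3 = 224
py1_3 = 172
px2_4 = 244
py2_4 = 296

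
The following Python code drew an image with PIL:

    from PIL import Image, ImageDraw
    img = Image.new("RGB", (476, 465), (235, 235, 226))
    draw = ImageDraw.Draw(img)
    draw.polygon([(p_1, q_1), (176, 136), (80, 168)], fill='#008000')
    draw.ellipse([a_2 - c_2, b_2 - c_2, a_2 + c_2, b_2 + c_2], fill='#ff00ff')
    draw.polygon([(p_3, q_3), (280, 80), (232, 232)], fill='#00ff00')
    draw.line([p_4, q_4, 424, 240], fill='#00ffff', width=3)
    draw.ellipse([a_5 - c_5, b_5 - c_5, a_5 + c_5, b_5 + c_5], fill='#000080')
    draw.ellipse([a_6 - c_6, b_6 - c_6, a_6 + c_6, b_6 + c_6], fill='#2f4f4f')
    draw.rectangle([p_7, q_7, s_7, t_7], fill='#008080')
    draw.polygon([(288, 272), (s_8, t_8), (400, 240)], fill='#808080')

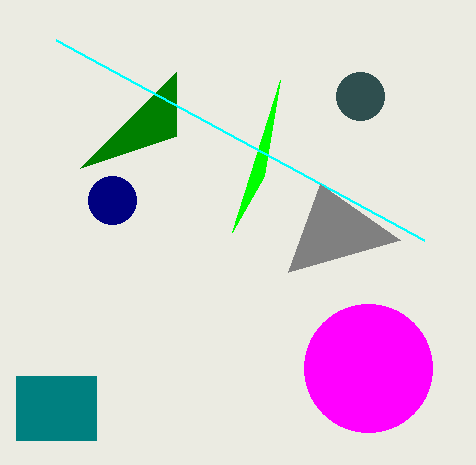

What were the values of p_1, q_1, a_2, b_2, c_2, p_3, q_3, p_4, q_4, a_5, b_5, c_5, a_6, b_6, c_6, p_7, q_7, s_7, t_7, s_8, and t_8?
p_1 = 176, q_1 = 72, a_2 = 368, b_2 = 368, c_2 = 64, p_3 = 264, q_3 = 176, p_4 = 56, q_4 = 40, a_5 = 112, b_5 = 200, c_5 = 24, a_6 = 360, b_6 = 96, c_6 = 24, p_7 = 16, q_7 = 376, s_7 = 96, t_7 = 440, s_8 = 320, t_8 = 184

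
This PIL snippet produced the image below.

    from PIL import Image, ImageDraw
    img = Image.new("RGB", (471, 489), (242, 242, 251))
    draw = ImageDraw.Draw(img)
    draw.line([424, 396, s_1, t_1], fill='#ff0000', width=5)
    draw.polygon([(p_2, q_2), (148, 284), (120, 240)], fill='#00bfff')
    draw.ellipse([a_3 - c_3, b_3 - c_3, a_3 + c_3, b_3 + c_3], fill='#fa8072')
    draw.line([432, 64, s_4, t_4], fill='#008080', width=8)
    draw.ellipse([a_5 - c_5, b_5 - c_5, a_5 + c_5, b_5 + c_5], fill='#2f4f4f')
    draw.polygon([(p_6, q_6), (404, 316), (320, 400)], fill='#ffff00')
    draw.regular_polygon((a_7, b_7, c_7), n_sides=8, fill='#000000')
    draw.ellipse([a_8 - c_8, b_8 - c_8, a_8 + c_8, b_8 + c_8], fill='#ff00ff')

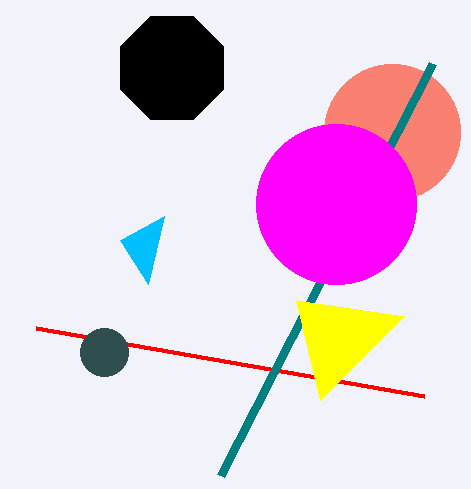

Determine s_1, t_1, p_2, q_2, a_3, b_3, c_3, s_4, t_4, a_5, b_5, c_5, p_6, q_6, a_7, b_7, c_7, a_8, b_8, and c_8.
s_1 = 36, t_1 = 328, p_2 = 164, q_2 = 216, a_3 = 392, b_3 = 132, c_3 = 68, s_4 = 220, t_4 = 476, a_5 = 104, b_5 = 352, c_5 = 24, p_6 = 296, q_6 = 300, a_7 = 172, b_7 = 68, c_7 = 56, a_8 = 336, b_8 = 204, c_8 = 80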